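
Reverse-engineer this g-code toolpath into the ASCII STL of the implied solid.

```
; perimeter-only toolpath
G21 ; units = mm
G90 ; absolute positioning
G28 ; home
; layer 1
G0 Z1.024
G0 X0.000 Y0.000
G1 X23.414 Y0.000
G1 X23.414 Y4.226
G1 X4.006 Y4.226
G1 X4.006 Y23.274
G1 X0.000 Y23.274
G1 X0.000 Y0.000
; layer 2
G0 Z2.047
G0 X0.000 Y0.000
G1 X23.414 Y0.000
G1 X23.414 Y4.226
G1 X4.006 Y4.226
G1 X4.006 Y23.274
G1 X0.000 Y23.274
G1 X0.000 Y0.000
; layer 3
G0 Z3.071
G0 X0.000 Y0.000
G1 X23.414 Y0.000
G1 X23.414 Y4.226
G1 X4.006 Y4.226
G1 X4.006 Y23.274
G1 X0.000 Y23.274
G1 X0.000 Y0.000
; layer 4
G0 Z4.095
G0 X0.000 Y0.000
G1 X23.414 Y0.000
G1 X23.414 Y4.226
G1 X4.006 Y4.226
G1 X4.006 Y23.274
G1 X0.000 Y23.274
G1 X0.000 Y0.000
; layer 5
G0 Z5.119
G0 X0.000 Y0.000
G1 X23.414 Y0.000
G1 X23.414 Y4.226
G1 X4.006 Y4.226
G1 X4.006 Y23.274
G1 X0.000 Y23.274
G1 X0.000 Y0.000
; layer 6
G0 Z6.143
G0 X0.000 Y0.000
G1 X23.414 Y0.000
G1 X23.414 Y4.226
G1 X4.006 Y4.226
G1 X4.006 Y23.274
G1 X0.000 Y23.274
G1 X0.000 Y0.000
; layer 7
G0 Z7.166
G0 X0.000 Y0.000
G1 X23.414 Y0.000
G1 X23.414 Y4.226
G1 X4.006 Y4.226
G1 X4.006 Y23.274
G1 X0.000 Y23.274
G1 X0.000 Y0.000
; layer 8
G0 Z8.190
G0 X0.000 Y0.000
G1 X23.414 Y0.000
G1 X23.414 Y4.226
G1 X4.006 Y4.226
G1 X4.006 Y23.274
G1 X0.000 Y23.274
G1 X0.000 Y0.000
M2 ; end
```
solid part
  facet normal 0.0000 0.0000 -1.0000
    outer loop
      vertex 23.414 4.226 0.000
      vertex 23.414 0.000 0.000
      vertex 0.000 0.000 0.000
    endloop
  endfacet
  facet normal 0.0000 0.0000 -1.0000
    outer loop
      vertex 4.006 4.226 0.000
      vertex 23.414 4.226 0.000
      vertex 0.000 0.000 0.000
    endloop
  endfacet
  facet normal 0.0000 0.0000 -1.0000
    outer loop
      vertex 4.006 23.274 0.000
      vertex 4.006 4.226 0.000
      vertex 0.000 0.000 0.000
    endloop
  endfacet
  facet normal 0.0000 0.0000 -1.0000
    outer loop
      vertex 0.000 23.274 0.000
      vertex 4.006 23.274 0.000
      vertex 0.000 0.000 0.000
    endloop
  endfacet
  facet normal 0.0000 0.0000 1.0000
    outer loop
      vertex 0.000 0.000 8.190
      vertex 23.414 0.000 8.190
      vertex 23.414 4.226 8.190
    endloop
  endfacet
  facet normal 0.0000 0.0000 1.0000
    outer loop
      vertex 0.000 0.000 8.190
      vertex 23.414 4.226 8.190
      vertex 4.006 4.226 8.190
    endloop
  endfacet
  facet normal 0.0000 0.0000 1.0000
    outer loop
      vertex 0.000 0.000 8.190
      vertex 4.006 4.226 8.190
      vertex 4.006 23.274 8.190
    endloop
  endfacet
  facet normal 0.0000 0.0000 1.0000
    outer loop
      vertex 0.000 0.000 8.190
      vertex 4.006 23.274 8.190
      vertex 0.000 23.274 8.190
    endloop
  endfacet
  facet normal 0.0000 -1.0000 0.0000
    outer loop
      vertex 0.000 0.000 0.000
      vertex 23.414 0.000 0.000
      vertex 23.414 0.000 8.190
    endloop
  endfacet
  facet normal 0.0000 -1.0000 0.0000
    outer loop
      vertex 0.000 0.000 0.000
      vertex 23.414 0.000 8.190
      vertex 0.000 0.000 8.190
    endloop
  endfacet
  facet normal 1.0000 0.0000 0.0000
    outer loop
      vertex 23.414 0.000 0.000
      vertex 23.414 4.226 0.000
      vertex 23.414 4.226 8.190
    endloop
  endfacet
  facet normal 1.0000 0.0000 0.0000
    outer loop
      vertex 23.414 0.000 0.000
      vertex 23.414 4.226 8.190
      vertex 23.414 0.000 8.190
    endloop
  endfacet
  facet normal 0.0000 1.0000 0.0000
    outer loop
      vertex 23.414 4.226 0.000
      vertex 4.006 4.226 0.000
      vertex 4.006 4.226 8.190
    endloop
  endfacet
  facet normal 0.0000 1.0000 0.0000
    outer loop
      vertex 23.414 4.226 0.000
      vertex 4.006 4.226 8.190
      vertex 23.414 4.226 8.190
    endloop
  endfacet
  facet normal 1.0000 0.0000 0.0000
    outer loop
      vertex 4.006 4.226 0.000
      vertex 4.006 23.274 0.000
      vertex 4.006 23.274 8.190
    endloop
  endfacet
  facet normal 1.0000 0.0000 0.0000
    outer loop
      vertex 4.006 4.226 0.000
      vertex 4.006 23.274 8.190
      vertex 4.006 4.226 8.190
    endloop
  endfacet
  facet normal 0.0000 1.0000 0.0000
    outer loop
      vertex 4.006 23.274 0.000
      vertex 0.000 23.274 0.000
      vertex 0.000 23.274 8.190
    endloop
  endfacet
  facet normal 0.0000 1.0000 0.0000
    outer loop
      vertex 4.006 23.274 0.000
      vertex 0.000 23.274 8.190
      vertex 4.006 23.274 8.190
    endloop
  endfacet
  facet normal -1.0000 0.0000 0.0000
    outer loop
      vertex 0.000 23.274 0.000
      vertex 0.000 0.000 0.000
      vertex 0.000 0.000 8.190
    endloop
  endfacet
  facet normal -1.0000 0.0000 0.0000
    outer loop
      vertex 0.000 23.274 0.000
      vertex 0.000 0.000 8.190
      vertex 0.000 23.274 8.190
    endloop
  endfacet
endsolid part

The G0 Z moves step by Δz≈1.024 mm. Every layer's G1 loop is the same polygon, so the solid is a straight extrusion of it from z=0 to z≈8.19. Closing with flat bottom and top caps and triangulating gives 20 facets — an L-shaped prism: outer 23.4 × 23.3 mm, arm thicknesses ≈ 4.23 mm (horizontal) and 4.01 mm (vertical), extruded 8.19 mm in z.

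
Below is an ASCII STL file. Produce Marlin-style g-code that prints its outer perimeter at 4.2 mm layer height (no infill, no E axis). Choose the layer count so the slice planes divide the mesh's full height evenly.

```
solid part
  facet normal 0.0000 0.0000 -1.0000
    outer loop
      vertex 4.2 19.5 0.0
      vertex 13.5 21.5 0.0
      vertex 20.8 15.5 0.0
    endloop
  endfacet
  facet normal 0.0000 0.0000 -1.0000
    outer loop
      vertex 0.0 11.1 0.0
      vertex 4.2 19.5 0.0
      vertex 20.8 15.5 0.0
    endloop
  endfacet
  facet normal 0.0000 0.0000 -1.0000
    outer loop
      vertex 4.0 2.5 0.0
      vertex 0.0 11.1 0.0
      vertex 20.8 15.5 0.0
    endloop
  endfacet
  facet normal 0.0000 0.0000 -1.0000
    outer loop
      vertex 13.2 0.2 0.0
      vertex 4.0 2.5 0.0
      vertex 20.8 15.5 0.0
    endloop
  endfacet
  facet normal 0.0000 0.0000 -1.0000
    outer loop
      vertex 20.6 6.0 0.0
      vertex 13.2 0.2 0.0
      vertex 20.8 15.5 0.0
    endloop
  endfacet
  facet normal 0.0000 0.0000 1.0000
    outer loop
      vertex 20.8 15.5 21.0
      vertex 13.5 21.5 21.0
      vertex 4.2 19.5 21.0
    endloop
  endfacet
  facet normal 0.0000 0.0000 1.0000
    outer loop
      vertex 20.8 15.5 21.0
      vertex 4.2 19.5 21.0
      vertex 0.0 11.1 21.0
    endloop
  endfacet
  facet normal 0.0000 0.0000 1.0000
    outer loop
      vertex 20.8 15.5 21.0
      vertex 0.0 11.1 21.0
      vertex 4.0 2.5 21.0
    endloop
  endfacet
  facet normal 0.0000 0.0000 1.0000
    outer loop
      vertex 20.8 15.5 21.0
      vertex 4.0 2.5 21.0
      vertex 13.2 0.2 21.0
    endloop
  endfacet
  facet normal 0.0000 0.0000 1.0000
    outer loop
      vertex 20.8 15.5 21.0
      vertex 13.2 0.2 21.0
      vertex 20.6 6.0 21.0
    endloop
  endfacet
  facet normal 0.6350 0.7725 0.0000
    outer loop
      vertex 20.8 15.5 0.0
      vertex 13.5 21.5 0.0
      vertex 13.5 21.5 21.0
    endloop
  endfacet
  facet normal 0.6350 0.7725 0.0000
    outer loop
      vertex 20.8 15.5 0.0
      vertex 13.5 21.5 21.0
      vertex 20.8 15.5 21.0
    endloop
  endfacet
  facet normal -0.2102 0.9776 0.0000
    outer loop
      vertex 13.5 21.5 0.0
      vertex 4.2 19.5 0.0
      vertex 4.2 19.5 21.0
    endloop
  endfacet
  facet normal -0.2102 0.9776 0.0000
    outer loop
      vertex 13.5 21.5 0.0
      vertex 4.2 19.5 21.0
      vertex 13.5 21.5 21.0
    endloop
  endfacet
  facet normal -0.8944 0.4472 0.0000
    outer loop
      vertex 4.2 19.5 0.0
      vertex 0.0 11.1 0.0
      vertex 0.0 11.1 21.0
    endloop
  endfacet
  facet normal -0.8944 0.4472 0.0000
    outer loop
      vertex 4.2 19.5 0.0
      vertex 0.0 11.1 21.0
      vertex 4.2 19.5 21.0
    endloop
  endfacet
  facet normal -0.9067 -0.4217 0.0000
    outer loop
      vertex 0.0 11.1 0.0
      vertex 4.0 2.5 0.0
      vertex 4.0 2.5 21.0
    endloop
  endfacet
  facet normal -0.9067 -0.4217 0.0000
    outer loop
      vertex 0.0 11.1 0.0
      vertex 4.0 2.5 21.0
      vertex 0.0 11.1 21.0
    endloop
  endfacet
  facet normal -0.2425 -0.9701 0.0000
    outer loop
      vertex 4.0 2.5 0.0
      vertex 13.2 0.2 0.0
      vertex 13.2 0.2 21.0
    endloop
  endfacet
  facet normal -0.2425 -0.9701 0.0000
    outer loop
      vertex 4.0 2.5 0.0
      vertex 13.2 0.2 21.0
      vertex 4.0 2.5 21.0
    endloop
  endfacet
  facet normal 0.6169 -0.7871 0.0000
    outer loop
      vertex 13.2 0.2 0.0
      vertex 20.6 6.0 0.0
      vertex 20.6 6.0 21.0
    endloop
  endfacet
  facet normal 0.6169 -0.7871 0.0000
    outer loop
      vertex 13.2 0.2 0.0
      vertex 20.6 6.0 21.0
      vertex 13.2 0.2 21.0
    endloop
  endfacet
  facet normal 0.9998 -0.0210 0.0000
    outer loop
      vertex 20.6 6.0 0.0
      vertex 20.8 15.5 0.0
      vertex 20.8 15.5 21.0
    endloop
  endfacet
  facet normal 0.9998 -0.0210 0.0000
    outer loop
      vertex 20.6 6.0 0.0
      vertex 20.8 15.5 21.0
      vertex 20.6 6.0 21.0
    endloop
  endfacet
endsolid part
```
; perimeter-only toolpath
G21 ; units = mm
G90 ; absolute positioning
G28 ; home
; layer 1
G0 Z4.2
G0 X20.8 Y15.5
G1 X13.5 Y21.5
G1 X4.2 Y19.5
G1 X0.0 Y11.1
G1 X4.0 Y2.5
G1 X13.2 Y0.2
G1 X20.6 Y6.0
G1 X20.8 Y15.5
; layer 2
G0 Z8.4
G0 X20.8 Y15.5
G1 X13.5 Y21.5
G1 X4.2 Y19.5
G1 X0.0 Y11.1
G1 X4.0 Y2.5
G1 X13.2 Y0.2
G1 X20.6 Y6.0
G1 X20.8 Y15.5
; layer 3
G0 Z12.6
G0 X20.8 Y15.5
G1 X13.5 Y21.5
G1 X4.2 Y19.5
G1 X0.0 Y11.1
G1 X4.0 Y2.5
G1 X13.2 Y0.2
G1 X20.6 Y6.0
G1 X20.8 Y15.5
; layer 4
G0 Z16.8
G0 X20.8 Y15.5
G1 X13.5 Y21.5
G1 X4.2 Y19.5
G1 X0.0 Y11.1
G1 X4.0 Y2.5
G1 X13.2 Y0.2
G1 X20.6 Y6.0
G1 X20.8 Y15.5
; layer 5
G0 Z21.0
G0 X20.8 Y15.5
G1 X13.5 Y21.5
G1 X4.2 Y19.5
G1 X0.0 Y11.1
G1 X4.0 Y2.5
G1 X13.2 Y0.2
G1 X20.6 Y6.0
G1 X20.8 Y15.5
M2 ; end

The solid is a regular 7-sided prism (a cylinder approximated with 7 flat sides), circumscribed radius ≈ 10.9 mm, height ≈ 21 mm. Slicing at Δz = 4.2 mm — 5 equal slices spanning the solid's height, so layer i sits at z = i·h/5 — gives 5 non-empty perimeters. Each is a 7-segment closed polygon; G0 lifts to the layer z and rapids to the start vertex, then G1 traces the edges.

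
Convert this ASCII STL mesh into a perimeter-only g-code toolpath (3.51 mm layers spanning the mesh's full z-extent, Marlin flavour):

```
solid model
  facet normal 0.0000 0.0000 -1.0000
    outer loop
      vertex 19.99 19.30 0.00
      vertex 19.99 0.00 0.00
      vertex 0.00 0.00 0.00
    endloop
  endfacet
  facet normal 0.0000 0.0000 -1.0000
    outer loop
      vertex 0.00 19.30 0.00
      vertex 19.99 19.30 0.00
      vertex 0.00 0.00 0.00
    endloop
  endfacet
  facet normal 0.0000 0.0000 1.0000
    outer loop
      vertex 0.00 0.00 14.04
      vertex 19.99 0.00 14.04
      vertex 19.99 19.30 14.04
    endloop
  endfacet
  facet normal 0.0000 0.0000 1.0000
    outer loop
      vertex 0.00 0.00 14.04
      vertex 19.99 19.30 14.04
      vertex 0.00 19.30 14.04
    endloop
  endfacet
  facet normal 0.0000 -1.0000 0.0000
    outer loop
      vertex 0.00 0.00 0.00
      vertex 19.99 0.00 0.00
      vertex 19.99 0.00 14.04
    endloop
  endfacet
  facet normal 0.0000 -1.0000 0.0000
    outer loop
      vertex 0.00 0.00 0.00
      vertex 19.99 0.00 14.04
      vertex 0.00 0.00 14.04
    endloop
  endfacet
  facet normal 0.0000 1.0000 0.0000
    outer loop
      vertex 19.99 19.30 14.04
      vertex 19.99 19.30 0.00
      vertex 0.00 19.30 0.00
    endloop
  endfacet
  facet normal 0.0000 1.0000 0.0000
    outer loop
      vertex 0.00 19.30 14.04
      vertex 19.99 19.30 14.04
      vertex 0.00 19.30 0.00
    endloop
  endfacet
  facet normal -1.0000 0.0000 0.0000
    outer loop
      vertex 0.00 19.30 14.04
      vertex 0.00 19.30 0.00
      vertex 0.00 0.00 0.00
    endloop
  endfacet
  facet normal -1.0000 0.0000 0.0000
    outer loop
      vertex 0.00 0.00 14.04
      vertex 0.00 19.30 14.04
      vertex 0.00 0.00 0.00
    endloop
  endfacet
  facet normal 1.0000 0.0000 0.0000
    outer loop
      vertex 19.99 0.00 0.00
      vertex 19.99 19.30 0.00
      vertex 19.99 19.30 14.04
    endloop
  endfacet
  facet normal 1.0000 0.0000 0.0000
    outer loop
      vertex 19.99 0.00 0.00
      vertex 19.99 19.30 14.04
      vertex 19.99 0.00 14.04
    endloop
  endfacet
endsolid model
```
; perimeter-only toolpath
G21 ; units = mm
G90 ; absolute positioning
G28 ; home
; layer 1
G0 Z3.51
G0 X0.00 Y0.00
G1 X19.99 Y0.00
G1 X19.99 Y19.30
G1 X0.00 Y19.30
G1 X0.00 Y0.00
; layer 2
G0 Z7.02
G0 X0.00 Y0.00
G1 X19.99 Y0.00
G1 X19.99 Y19.30
G1 X0.00 Y19.30
G1 X0.00 Y0.00
; layer 3
G0 Z10.53
G0 X0.00 Y0.00
G1 X19.99 Y0.00
G1 X19.99 Y19.30
G1 X0.00 Y19.30
G1 X0.00 Y0.00
; layer 4
G0 Z14.04
G0 X0.00 Y0.00
G1 X19.99 Y0.00
G1 X19.99 Y19.30
G1 X0.00 Y19.30
G1 X0.00 Y0.00
M2 ; end

The solid is a rectangular box, roughly 20 × 19.3 mm footprint and 14 mm tall. Slicing at Δz = 3.51 mm — 4 equal slices spanning the solid's height, so layer i sits at z = i·h/4 — gives 4 non-empty perimeters. Each is a 4-segment closed polygon; G0 lifts to the layer z and rapids to the start vertex, then G1 traces the edges.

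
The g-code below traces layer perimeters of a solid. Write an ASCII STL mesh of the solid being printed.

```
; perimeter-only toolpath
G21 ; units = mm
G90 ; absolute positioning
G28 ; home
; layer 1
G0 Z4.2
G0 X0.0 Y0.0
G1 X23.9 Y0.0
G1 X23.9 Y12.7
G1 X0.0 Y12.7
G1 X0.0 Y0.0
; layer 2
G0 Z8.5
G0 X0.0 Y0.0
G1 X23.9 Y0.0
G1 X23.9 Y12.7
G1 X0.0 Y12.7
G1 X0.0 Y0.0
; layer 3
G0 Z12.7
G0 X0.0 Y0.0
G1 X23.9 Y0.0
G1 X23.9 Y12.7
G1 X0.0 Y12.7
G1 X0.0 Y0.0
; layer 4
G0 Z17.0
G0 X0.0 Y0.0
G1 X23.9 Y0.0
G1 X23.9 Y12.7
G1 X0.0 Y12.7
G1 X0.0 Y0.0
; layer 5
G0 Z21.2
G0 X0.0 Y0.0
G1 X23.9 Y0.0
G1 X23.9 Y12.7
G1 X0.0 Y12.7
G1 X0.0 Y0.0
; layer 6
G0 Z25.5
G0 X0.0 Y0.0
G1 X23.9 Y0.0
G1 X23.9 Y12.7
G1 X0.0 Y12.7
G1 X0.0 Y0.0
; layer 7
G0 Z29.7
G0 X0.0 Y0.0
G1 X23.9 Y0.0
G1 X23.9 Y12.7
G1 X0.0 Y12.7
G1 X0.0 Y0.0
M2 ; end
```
solid part
  facet normal 0.0000 0.0000 -1.0000
    outer loop
      vertex 23.9 12.7 0.0
      vertex 23.9 0.0 0.0
      vertex 0.0 0.0 0.0
    endloop
  endfacet
  facet normal 0.0000 0.0000 -1.0000
    outer loop
      vertex 0.0 12.7 0.0
      vertex 23.9 12.7 0.0
      vertex 0.0 0.0 0.0
    endloop
  endfacet
  facet normal 0.0000 0.0000 1.0000
    outer loop
      vertex 0.0 0.0 29.7
      vertex 23.9 0.0 29.7
      vertex 23.9 12.7 29.7
    endloop
  endfacet
  facet normal 0.0000 0.0000 1.0000
    outer loop
      vertex 0.0 0.0 29.7
      vertex 23.9 12.7 29.7
      vertex 0.0 12.7 29.7
    endloop
  endfacet
  facet normal 0.0000 -1.0000 0.0000
    outer loop
      vertex 0.0 0.0 0.0
      vertex 23.9 0.0 0.0
      vertex 23.9 0.0 29.7
    endloop
  endfacet
  facet normal 0.0000 -1.0000 0.0000
    outer loop
      vertex 0.0 0.0 0.0
      vertex 23.9 0.0 29.7
      vertex 0.0 0.0 29.7
    endloop
  endfacet
  facet normal 0.0000 1.0000 0.0000
    outer loop
      vertex 23.9 12.7 29.7
      vertex 23.9 12.7 0.0
      vertex 0.0 12.7 0.0
    endloop
  endfacet
  facet normal 0.0000 1.0000 0.0000
    outer loop
      vertex 0.0 12.7 29.7
      vertex 23.9 12.7 29.7
      vertex 0.0 12.7 0.0
    endloop
  endfacet
  facet normal -1.0000 0.0000 0.0000
    outer loop
      vertex 0.0 12.7 29.7
      vertex 0.0 12.7 0.0
      vertex 0.0 0.0 0.0
    endloop
  endfacet
  facet normal -1.0000 0.0000 0.0000
    outer loop
      vertex 0.0 0.0 29.7
      vertex 0.0 12.7 29.7
      vertex 0.0 0.0 0.0
    endloop
  endfacet
  facet normal 1.0000 0.0000 0.0000
    outer loop
      vertex 23.9 0.0 0.0
      vertex 23.9 12.7 0.0
      vertex 23.9 12.7 29.7
    endloop
  endfacet
  facet normal 1.0000 0.0000 0.0000
    outer loop
      vertex 23.9 0.0 0.0
      vertex 23.9 12.7 29.7
      vertex 23.9 0.0 29.7
    endloop
  endfacet
endsolid part

The G0 Z moves step by Δz≈4.2 mm. Every layer's G1 loop is the same polygon, so the solid is a straight extrusion of it from z=0 to z≈29.7. Closing with flat bottom and top caps and triangulating gives 12 facets — a rectangular box, roughly 23.9 × 12.7 mm footprint and 29.7 mm tall.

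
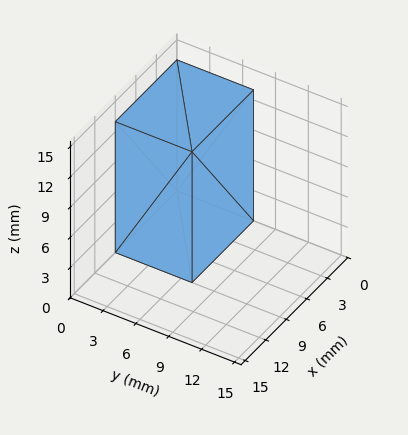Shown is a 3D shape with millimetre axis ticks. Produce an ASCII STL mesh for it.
Reading the render: the shape is a rectangular box, roughly 9 × 7 mm footprint and 13 mm tall (dimensions read to the nearest mm from the axis ticks). For the STL, each face is triangulated and given an outward normal.

solid part
  facet normal 0.0000 0.0000 -1.0000
    outer loop
      vertex 9.0 7.0 0.0
      vertex 9.0 0.0 0.0
      vertex 0.0 0.0 0.0
    endloop
  endfacet
  facet normal 0.0000 0.0000 -1.0000
    outer loop
      vertex 0.0 7.0 0.0
      vertex 9.0 7.0 0.0
      vertex 0.0 0.0 0.0
    endloop
  endfacet
  facet normal 0.0000 0.0000 1.0000
    outer loop
      vertex 0.0 0.0 13.0
      vertex 9.0 0.0 13.0
      vertex 9.0 7.0 13.0
    endloop
  endfacet
  facet normal 0.0000 0.0000 1.0000
    outer loop
      vertex 0.0 0.0 13.0
      vertex 9.0 7.0 13.0
      vertex 0.0 7.0 13.0
    endloop
  endfacet
  facet normal 0.0000 -1.0000 0.0000
    outer loop
      vertex 0.0 0.0 0.0
      vertex 9.0 0.0 0.0
      vertex 9.0 0.0 13.0
    endloop
  endfacet
  facet normal 0.0000 -1.0000 0.0000
    outer loop
      vertex 0.0 0.0 0.0
      vertex 9.0 0.0 13.0
      vertex 0.0 0.0 13.0
    endloop
  endfacet
  facet normal 0.0000 1.0000 0.0000
    outer loop
      vertex 9.0 7.0 13.0
      vertex 9.0 7.0 0.0
      vertex 0.0 7.0 0.0
    endloop
  endfacet
  facet normal 0.0000 1.0000 0.0000
    outer loop
      vertex 0.0 7.0 13.0
      vertex 9.0 7.0 13.0
      vertex 0.0 7.0 0.0
    endloop
  endfacet
  facet normal -1.0000 0.0000 0.0000
    outer loop
      vertex 0.0 7.0 13.0
      vertex 0.0 7.0 0.0
      vertex 0.0 0.0 0.0
    endloop
  endfacet
  facet normal -1.0000 0.0000 0.0000
    outer loop
      vertex 0.0 0.0 13.0
      vertex 0.0 7.0 13.0
      vertex 0.0 0.0 0.0
    endloop
  endfacet
  facet normal 1.0000 0.0000 0.0000
    outer loop
      vertex 9.0 0.0 0.0
      vertex 9.0 7.0 0.0
      vertex 9.0 7.0 13.0
    endloop
  endfacet
  facet normal 1.0000 0.0000 0.0000
    outer loop
      vertex 9.0 0.0 0.0
      vertex 9.0 7.0 13.0
      vertex 9.0 0.0 13.0
    endloop
  endfacet
endsolid part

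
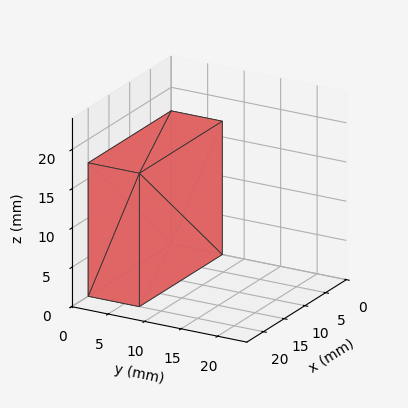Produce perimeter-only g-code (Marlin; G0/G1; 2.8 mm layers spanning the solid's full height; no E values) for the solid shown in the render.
Reading the render: the shape is a rectangular box, roughly 20 × 7 mm footprint and 17 mm tall (dimensions read to the nearest mm from the axis ticks). For the g-code, the solid's height is divided into equal slices at the stated Δz and each level perimeter traced with G1 moves after a G0 lift.

; perimeter-only toolpath
G21 ; units = mm
G90 ; absolute positioning
G28 ; home
; layer 1
G0 Z2.8
G0 X0.0 Y0.0
G1 X20.0 Y0.0
G1 X20.0 Y7.0
G1 X0.0 Y7.0
G1 X0.0 Y0.0
; layer 2
G0 Z5.7
G0 X0.0 Y0.0
G1 X20.0 Y0.0
G1 X20.0 Y7.0
G1 X0.0 Y7.0
G1 X0.0 Y0.0
; layer 3
G0 Z8.5
G0 X0.0 Y0.0
G1 X20.0 Y0.0
G1 X20.0 Y7.0
G1 X0.0 Y7.0
G1 X0.0 Y0.0
; layer 4
G0 Z11.3
G0 X0.0 Y0.0
G1 X20.0 Y0.0
G1 X20.0 Y7.0
G1 X0.0 Y7.0
G1 X0.0 Y0.0
; layer 5
G0 Z14.2
G0 X0.0 Y0.0
G1 X20.0 Y0.0
G1 X20.0 Y7.0
G1 X0.0 Y7.0
G1 X0.0 Y0.0
; layer 6
G0 Z17.0
G0 X0.0 Y0.0
G1 X20.0 Y0.0
G1 X20.0 Y7.0
G1 X0.0 Y7.0
G1 X0.0 Y0.0
M2 ; end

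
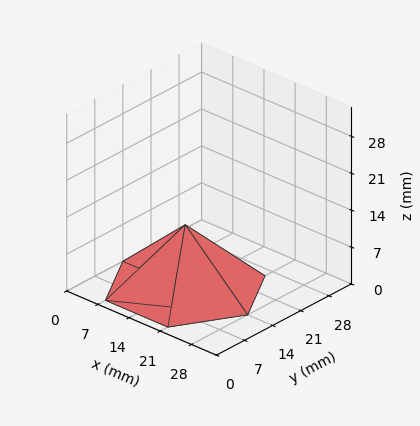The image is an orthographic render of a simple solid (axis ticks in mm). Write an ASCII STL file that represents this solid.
Reading the render: the shape is a regular 6-sided pyramid, base circumscribed radius ≈ 14 mm, apex at z ≈ 12 mm (dimensions read to the nearest mm from the axis ticks). For the STL, each face is triangulated and given an outward normal.

solid part
  facet normal 0.0000 0.0000 -1.0000
    outer loop
      vertex 7.0 26.1 0.0
      vertex 21.0 26.1 0.0
      vertex 28.0 14.0 0.0
    endloop
  endfacet
  facet normal 0.0000 0.0000 -1.0000
    outer loop
      vertex 0.0 14.0 0.0
      vertex 7.0 26.1 0.0
      vertex 28.0 14.0 0.0
    endloop
  endfacet
  facet normal 0.0000 0.0000 -1.0000
    outer loop
      vertex 7.0 1.9 0.0
      vertex 0.0 14.0 0.0
      vertex 28.0 14.0 0.0
    endloop
  endfacet
  facet normal 0.0000 0.0000 -1.0000
    outer loop
      vertex 21.0 1.9 0.0
      vertex 7.0 1.9 0.0
      vertex 28.0 14.0 0.0
    endloop
  endfacet
  facet normal 0.6091 0.3523 0.7106
    outer loop
      vertex 28.0 14.0 0.0
      vertex 21.0 26.1 0.0
      vertex 14.0 14.0 12.0
    endloop
  endfacet
  facet normal 0.0000 0.7042 0.7100
    outer loop
      vertex 21.0 26.1 0.0
      vertex 7.0 26.1 0.0
      vertex 14.0 14.0 12.0
    endloop
  endfacet
  facet normal -0.6091 0.3523 0.7106
    outer loop
      vertex 7.0 26.1 0.0
      vertex 0.0 14.0 0.0
      vertex 14.0 14.0 12.0
    endloop
  endfacet
  facet normal -0.6091 -0.3523 0.7106
    outer loop
      vertex 0.0 14.0 0.0
      vertex 7.0 1.9 0.0
      vertex 14.0 14.0 12.0
    endloop
  endfacet
  facet normal 0.0000 -0.7042 0.7100
    outer loop
      vertex 7.0 1.9 0.0
      vertex 21.0 1.9 0.0
      vertex 14.0 14.0 12.0
    endloop
  endfacet
  facet normal 0.6091 -0.3523 0.7106
    outer loop
      vertex 21.0 1.9 0.0
      vertex 28.0 14.0 0.0
      vertex 14.0 14.0 12.0
    endloop
  endfacet
endsolid part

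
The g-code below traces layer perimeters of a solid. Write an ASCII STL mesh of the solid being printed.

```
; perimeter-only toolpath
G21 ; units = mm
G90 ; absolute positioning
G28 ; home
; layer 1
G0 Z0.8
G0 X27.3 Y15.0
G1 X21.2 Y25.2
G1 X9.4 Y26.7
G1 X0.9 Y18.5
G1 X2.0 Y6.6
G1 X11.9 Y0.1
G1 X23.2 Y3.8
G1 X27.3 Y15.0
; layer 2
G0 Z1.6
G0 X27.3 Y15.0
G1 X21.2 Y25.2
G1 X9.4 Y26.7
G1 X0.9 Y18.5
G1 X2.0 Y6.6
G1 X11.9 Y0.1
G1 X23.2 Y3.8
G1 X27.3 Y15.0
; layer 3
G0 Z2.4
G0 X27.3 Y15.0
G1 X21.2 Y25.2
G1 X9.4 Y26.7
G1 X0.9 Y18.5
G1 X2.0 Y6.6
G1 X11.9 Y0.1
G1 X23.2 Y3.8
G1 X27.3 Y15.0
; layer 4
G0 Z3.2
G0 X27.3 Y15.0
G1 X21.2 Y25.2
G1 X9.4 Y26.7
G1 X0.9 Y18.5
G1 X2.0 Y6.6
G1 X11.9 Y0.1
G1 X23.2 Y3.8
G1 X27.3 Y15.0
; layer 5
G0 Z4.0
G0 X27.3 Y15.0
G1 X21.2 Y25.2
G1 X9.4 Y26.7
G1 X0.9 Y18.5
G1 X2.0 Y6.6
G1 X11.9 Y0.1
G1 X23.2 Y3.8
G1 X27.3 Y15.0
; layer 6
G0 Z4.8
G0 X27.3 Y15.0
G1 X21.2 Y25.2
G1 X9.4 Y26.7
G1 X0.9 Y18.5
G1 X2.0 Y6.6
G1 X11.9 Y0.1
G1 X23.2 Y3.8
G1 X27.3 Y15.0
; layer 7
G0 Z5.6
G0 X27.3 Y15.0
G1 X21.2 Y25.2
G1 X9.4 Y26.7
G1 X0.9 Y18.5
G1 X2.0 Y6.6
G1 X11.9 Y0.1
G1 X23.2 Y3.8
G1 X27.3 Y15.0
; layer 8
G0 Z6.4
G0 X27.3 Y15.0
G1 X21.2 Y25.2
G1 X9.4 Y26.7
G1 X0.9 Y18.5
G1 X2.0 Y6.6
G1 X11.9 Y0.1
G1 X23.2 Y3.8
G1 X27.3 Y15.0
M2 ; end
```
solid part
  facet normal 0.0000 0.0000 -1.0000
    outer loop
      vertex 9.4 26.7 0.0
      vertex 21.2 25.2 0.0
      vertex 27.3 15.0 0.0
    endloop
  endfacet
  facet normal 0.0000 0.0000 -1.0000
    outer loop
      vertex 0.9 18.5 0.0
      vertex 9.4 26.7 0.0
      vertex 27.3 15.0 0.0
    endloop
  endfacet
  facet normal 0.0000 0.0000 -1.0000
    outer loop
      vertex 2.0 6.6 0.0
      vertex 0.9 18.5 0.0
      vertex 27.3 15.0 0.0
    endloop
  endfacet
  facet normal 0.0000 0.0000 -1.0000
    outer loop
      vertex 11.9 0.1 0.0
      vertex 2.0 6.6 0.0
      vertex 27.3 15.0 0.0
    endloop
  endfacet
  facet normal 0.0000 0.0000 -1.0000
    outer loop
      vertex 23.2 3.8 0.0
      vertex 11.9 0.1 0.0
      vertex 27.3 15.0 0.0
    endloop
  endfacet
  facet normal 0.0000 0.0000 1.0000
    outer loop
      vertex 27.3 15.0 6.4
      vertex 21.2 25.2 6.4
      vertex 9.4 26.7 6.4
    endloop
  endfacet
  facet normal 0.0000 0.0000 1.0000
    outer loop
      vertex 27.3 15.0 6.4
      vertex 9.4 26.7 6.4
      vertex 0.9 18.5 6.4
    endloop
  endfacet
  facet normal 0.0000 0.0000 1.0000
    outer loop
      vertex 27.3 15.0 6.4
      vertex 0.9 18.5 6.4
      vertex 2.0 6.6 6.4
    endloop
  endfacet
  facet normal 0.0000 0.0000 1.0000
    outer loop
      vertex 27.3 15.0 6.4
      vertex 2.0 6.6 6.4
      vertex 11.9 0.1 6.4
    endloop
  endfacet
  facet normal 0.0000 0.0000 1.0000
    outer loop
      vertex 27.3 15.0 6.4
      vertex 11.9 0.1 6.4
      vertex 23.2 3.8 6.4
    endloop
  endfacet
  facet normal 0.8582 0.5133 0.0000
    outer loop
      vertex 27.3 15.0 0.0
      vertex 21.2 25.2 0.0
      vertex 21.2 25.2 6.4
    endloop
  endfacet
  facet normal 0.8582 0.5133 0.0000
    outer loop
      vertex 27.3 15.0 0.0
      vertex 21.2 25.2 6.4
      vertex 27.3 15.0 6.4
    endloop
  endfacet
  facet normal 0.1261 0.9920 0.0000
    outer loop
      vertex 21.2 25.2 0.0
      vertex 9.4 26.7 0.0
      vertex 9.4 26.7 6.4
    endloop
  endfacet
  facet normal 0.1261 0.9920 0.0000
    outer loop
      vertex 21.2 25.2 0.0
      vertex 9.4 26.7 6.4
      vertex 21.2 25.2 6.4
    endloop
  endfacet
  facet normal -0.6943 0.7197 0.0000
    outer loop
      vertex 9.4 26.7 0.0
      vertex 0.9 18.5 0.0
      vertex 0.9 18.5 6.4
    endloop
  endfacet
  facet normal -0.6943 0.7197 0.0000
    outer loop
      vertex 9.4 26.7 0.0
      vertex 0.9 18.5 6.4
      vertex 9.4 26.7 6.4
    endloop
  endfacet
  facet normal -0.9958 -0.0920 0.0000
    outer loop
      vertex 0.9 18.5 0.0
      vertex 2.0 6.6 0.0
      vertex 2.0 6.6 6.4
    endloop
  endfacet
  facet normal -0.9958 -0.0920 0.0000
    outer loop
      vertex 0.9 18.5 0.0
      vertex 2.0 6.6 6.4
      vertex 0.9 18.5 6.4
    endloop
  endfacet
  facet normal -0.5488 -0.8359 0.0000
    outer loop
      vertex 2.0 6.6 0.0
      vertex 11.9 0.1 0.0
      vertex 11.9 0.1 6.4
    endloop
  endfacet
  facet normal -0.5488 -0.8359 0.0000
    outer loop
      vertex 2.0 6.6 0.0
      vertex 11.9 0.1 6.4
      vertex 2.0 6.6 6.4
    endloop
  endfacet
  facet normal 0.3112 -0.9504 0.0000
    outer loop
      vertex 11.9 0.1 0.0
      vertex 23.2 3.8 0.0
      vertex 23.2 3.8 6.4
    endloop
  endfacet
  facet normal 0.3112 -0.9504 0.0000
    outer loop
      vertex 11.9 0.1 0.0
      vertex 23.2 3.8 6.4
      vertex 11.9 0.1 6.4
    endloop
  endfacet
  facet normal 0.9391 -0.3438 0.0000
    outer loop
      vertex 23.2 3.8 0.0
      vertex 27.3 15.0 0.0
      vertex 27.3 15.0 6.4
    endloop
  endfacet
  facet normal 0.9391 -0.3438 0.0000
    outer loop
      vertex 23.2 3.8 0.0
      vertex 27.3 15.0 6.4
      vertex 23.2 3.8 6.4
    endloop
  endfacet
endsolid part

The G0 Z moves step by Δz≈0.8 mm. Every layer's G1 loop is the same polygon, so the solid is a straight extrusion of it from z=0 to z≈6.4. Closing with flat bottom and top caps and triangulating gives 24 facets — a regular 7-sided prism (a cylinder approximated with 7 flat sides), circumscribed radius ≈ 13.7 mm, height ≈ 6.4 mm.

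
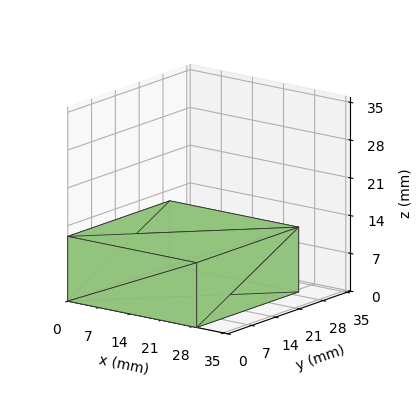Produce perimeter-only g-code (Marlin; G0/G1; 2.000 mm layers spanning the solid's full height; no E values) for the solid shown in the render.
Reading the render: the shape is a rectangular box, roughly 29 × 30 mm footprint and 12 mm tall (dimensions read to the nearest mm from the axis ticks). For the g-code, the solid's height is divided into equal slices at the stated Δz and each level perimeter traced with G1 moves after a G0 lift.

; perimeter-only toolpath
G21 ; units = mm
G90 ; absolute positioning
G28 ; home
; layer 1
G0 Z2.000
G0 X0.000 Y0.000
G1 X29.000 Y0.000
G1 X29.000 Y30.000
G1 X0.000 Y30.000
G1 X0.000 Y0.000
; layer 2
G0 Z4.000
G0 X0.000 Y0.000
G1 X29.000 Y0.000
G1 X29.000 Y30.000
G1 X0.000 Y30.000
G1 X0.000 Y0.000
; layer 3
G0 Z6.000
G0 X0.000 Y0.000
G1 X29.000 Y0.000
G1 X29.000 Y30.000
G1 X0.000 Y30.000
G1 X0.000 Y0.000
; layer 4
G0 Z8.000
G0 X0.000 Y0.000
G1 X29.000 Y0.000
G1 X29.000 Y30.000
G1 X0.000 Y30.000
G1 X0.000 Y0.000
; layer 5
G0 Z10.000
G0 X0.000 Y0.000
G1 X29.000 Y0.000
G1 X29.000 Y30.000
G1 X0.000 Y30.000
G1 X0.000 Y0.000
; layer 6
G0 Z12.000
G0 X0.000 Y0.000
G1 X29.000 Y0.000
G1 X29.000 Y30.000
G1 X0.000 Y30.000
G1 X0.000 Y0.000
M2 ; end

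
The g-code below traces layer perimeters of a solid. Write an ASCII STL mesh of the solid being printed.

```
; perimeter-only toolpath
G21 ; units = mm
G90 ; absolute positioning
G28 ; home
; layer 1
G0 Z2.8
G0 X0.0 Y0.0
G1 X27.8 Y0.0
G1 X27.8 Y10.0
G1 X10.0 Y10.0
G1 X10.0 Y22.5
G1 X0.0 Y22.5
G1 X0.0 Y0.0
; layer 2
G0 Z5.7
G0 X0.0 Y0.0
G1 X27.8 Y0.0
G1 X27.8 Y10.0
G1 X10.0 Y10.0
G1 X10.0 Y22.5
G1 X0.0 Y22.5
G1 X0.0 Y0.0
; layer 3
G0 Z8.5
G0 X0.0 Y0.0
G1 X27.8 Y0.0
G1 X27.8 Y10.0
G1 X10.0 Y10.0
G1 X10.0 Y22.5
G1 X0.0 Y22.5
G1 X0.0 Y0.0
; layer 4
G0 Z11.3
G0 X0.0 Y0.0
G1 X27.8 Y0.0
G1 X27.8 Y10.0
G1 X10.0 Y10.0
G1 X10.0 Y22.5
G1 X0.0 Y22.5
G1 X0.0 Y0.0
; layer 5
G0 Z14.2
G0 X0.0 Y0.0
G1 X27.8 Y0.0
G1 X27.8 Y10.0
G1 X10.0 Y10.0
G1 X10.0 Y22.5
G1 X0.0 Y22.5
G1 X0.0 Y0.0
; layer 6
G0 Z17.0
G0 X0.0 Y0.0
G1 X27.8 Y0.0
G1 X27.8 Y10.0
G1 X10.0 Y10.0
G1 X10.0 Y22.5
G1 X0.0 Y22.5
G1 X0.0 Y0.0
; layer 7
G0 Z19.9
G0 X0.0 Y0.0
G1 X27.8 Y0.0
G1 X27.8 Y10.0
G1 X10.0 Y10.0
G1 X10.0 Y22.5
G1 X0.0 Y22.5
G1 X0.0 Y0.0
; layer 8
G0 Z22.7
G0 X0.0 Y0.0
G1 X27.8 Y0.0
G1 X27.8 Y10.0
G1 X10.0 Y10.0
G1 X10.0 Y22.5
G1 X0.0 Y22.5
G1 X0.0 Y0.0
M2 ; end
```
solid part
  facet normal 0.0000 0.0000 -1.0000
    outer loop
      vertex 27.8 10.0 0.0
      vertex 27.8 0.0 0.0
      vertex 0.0 0.0 0.0
    endloop
  endfacet
  facet normal 0.0000 0.0000 -1.0000
    outer loop
      vertex 10.0 10.0 0.0
      vertex 27.8 10.0 0.0
      vertex 0.0 0.0 0.0
    endloop
  endfacet
  facet normal 0.0000 0.0000 -1.0000
    outer loop
      vertex 10.0 22.5 0.0
      vertex 10.0 10.0 0.0
      vertex 0.0 0.0 0.0
    endloop
  endfacet
  facet normal 0.0000 0.0000 -1.0000
    outer loop
      vertex 0.0 22.5 0.0
      vertex 10.0 22.5 0.0
      vertex 0.0 0.0 0.0
    endloop
  endfacet
  facet normal 0.0000 0.0000 1.0000
    outer loop
      vertex 0.0 0.0 22.7
      vertex 27.8 0.0 22.7
      vertex 27.8 10.0 22.7
    endloop
  endfacet
  facet normal 0.0000 0.0000 1.0000
    outer loop
      vertex 0.0 0.0 22.7
      vertex 27.8 10.0 22.7
      vertex 10.0 10.0 22.7
    endloop
  endfacet
  facet normal 0.0000 0.0000 1.0000
    outer loop
      vertex 0.0 0.0 22.7
      vertex 10.0 10.0 22.7
      vertex 10.0 22.5 22.7
    endloop
  endfacet
  facet normal 0.0000 0.0000 1.0000
    outer loop
      vertex 0.0 0.0 22.7
      vertex 10.0 22.5 22.7
      vertex 0.0 22.5 22.7
    endloop
  endfacet
  facet normal 0.0000 -1.0000 0.0000
    outer loop
      vertex 0.0 0.0 0.0
      vertex 27.8 0.0 0.0
      vertex 27.8 0.0 22.7
    endloop
  endfacet
  facet normal 0.0000 -1.0000 0.0000
    outer loop
      vertex 0.0 0.0 0.0
      vertex 27.8 0.0 22.7
      vertex 0.0 0.0 22.7
    endloop
  endfacet
  facet normal 1.0000 0.0000 0.0000
    outer loop
      vertex 27.8 0.0 0.0
      vertex 27.8 10.0 0.0
      vertex 27.8 10.0 22.7
    endloop
  endfacet
  facet normal 1.0000 0.0000 0.0000
    outer loop
      vertex 27.8 0.0 0.0
      vertex 27.8 10.0 22.7
      vertex 27.8 0.0 22.7
    endloop
  endfacet
  facet normal 0.0000 1.0000 0.0000
    outer loop
      vertex 27.8 10.0 0.0
      vertex 10.0 10.0 0.0
      vertex 10.0 10.0 22.7
    endloop
  endfacet
  facet normal 0.0000 1.0000 0.0000
    outer loop
      vertex 27.8 10.0 0.0
      vertex 10.0 10.0 22.7
      vertex 27.8 10.0 22.7
    endloop
  endfacet
  facet normal 1.0000 0.0000 0.0000
    outer loop
      vertex 10.0 10.0 0.0
      vertex 10.0 22.5 0.0
      vertex 10.0 22.5 22.7
    endloop
  endfacet
  facet normal 1.0000 0.0000 0.0000
    outer loop
      vertex 10.0 10.0 0.0
      vertex 10.0 22.5 22.7
      vertex 10.0 10.0 22.7
    endloop
  endfacet
  facet normal 0.0000 1.0000 0.0000
    outer loop
      vertex 10.0 22.5 0.0
      vertex 0.0 22.5 0.0
      vertex 0.0 22.5 22.7
    endloop
  endfacet
  facet normal 0.0000 1.0000 0.0000
    outer loop
      vertex 10.0 22.5 0.0
      vertex 0.0 22.5 22.7
      vertex 10.0 22.5 22.7
    endloop
  endfacet
  facet normal -1.0000 0.0000 0.0000
    outer loop
      vertex 0.0 22.5 0.0
      vertex 0.0 0.0 0.0
      vertex 0.0 0.0 22.7
    endloop
  endfacet
  facet normal -1.0000 0.0000 0.0000
    outer loop
      vertex 0.0 22.5 0.0
      vertex 0.0 0.0 22.7
      vertex 0.0 22.5 22.7
    endloop
  endfacet
endsolid part

The G0 Z moves step by Δz≈2.8 mm. Every layer's G1 loop is the same polygon, so the solid is a straight extrusion of it from z=0 to z≈22.7. Closing with flat bottom and top caps and triangulating gives 20 facets — an L-shaped prism: outer 27.8 × 22.5 mm, arm thicknesses ≈ 10 mm (horizontal) and 10 mm (vertical), extruded 22.7 mm in z.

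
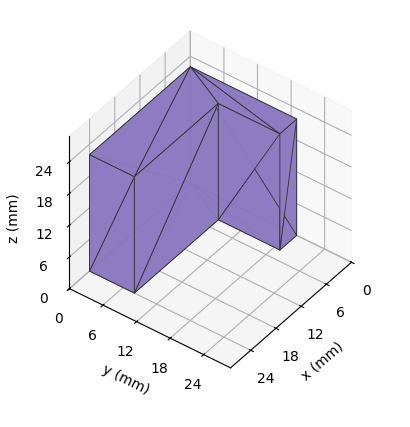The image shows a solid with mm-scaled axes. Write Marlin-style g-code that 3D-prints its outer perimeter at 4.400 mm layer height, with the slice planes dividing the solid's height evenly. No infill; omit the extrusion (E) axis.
Reading the render: the shape is an L-shaped prism: outer 24 × 19 mm, arm thicknesses ≈ 8 mm (horizontal) and 4 mm (vertical), extruded 22 mm in z (dimensions read to the nearest mm from the axis ticks). For the g-code, the solid's height is divided into equal slices at the stated Δz and each level perimeter traced with G1 moves after a G0 lift.

; perimeter-only toolpath
G21 ; units = mm
G90 ; absolute positioning
G28 ; home
; layer 1
G0 Z4.400
G0 X0.000 Y0.000
G1 X24.000 Y0.000
G1 X24.000 Y8.000
G1 X4.000 Y8.000
G1 X4.000 Y19.000
G1 X0.000 Y19.000
G1 X0.000 Y0.000
; layer 2
G0 Z8.800
G0 X0.000 Y0.000
G1 X24.000 Y0.000
G1 X24.000 Y8.000
G1 X4.000 Y8.000
G1 X4.000 Y19.000
G1 X0.000 Y19.000
G1 X0.000 Y0.000
; layer 3
G0 Z13.200
G0 X0.000 Y0.000
G1 X24.000 Y0.000
G1 X24.000 Y8.000
G1 X4.000 Y8.000
G1 X4.000 Y19.000
G1 X0.000 Y19.000
G1 X0.000 Y0.000
; layer 4
G0 Z17.600
G0 X0.000 Y0.000
G1 X24.000 Y0.000
G1 X24.000 Y8.000
G1 X4.000 Y8.000
G1 X4.000 Y19.000
G1 X0.000 Y19.000
G1 X0.000 Y0.000
; layer 5
G0 Z22.000
G0 X0.000 Y0.000
G1 X24.000 Y0.000
G1 X24.000 Y8.000
G1 X4.000 Y8.000
G1 X4.000 Y19.000
G1 X0.000 Y19.000
G1 X0.000 Y0.000
M2 ; end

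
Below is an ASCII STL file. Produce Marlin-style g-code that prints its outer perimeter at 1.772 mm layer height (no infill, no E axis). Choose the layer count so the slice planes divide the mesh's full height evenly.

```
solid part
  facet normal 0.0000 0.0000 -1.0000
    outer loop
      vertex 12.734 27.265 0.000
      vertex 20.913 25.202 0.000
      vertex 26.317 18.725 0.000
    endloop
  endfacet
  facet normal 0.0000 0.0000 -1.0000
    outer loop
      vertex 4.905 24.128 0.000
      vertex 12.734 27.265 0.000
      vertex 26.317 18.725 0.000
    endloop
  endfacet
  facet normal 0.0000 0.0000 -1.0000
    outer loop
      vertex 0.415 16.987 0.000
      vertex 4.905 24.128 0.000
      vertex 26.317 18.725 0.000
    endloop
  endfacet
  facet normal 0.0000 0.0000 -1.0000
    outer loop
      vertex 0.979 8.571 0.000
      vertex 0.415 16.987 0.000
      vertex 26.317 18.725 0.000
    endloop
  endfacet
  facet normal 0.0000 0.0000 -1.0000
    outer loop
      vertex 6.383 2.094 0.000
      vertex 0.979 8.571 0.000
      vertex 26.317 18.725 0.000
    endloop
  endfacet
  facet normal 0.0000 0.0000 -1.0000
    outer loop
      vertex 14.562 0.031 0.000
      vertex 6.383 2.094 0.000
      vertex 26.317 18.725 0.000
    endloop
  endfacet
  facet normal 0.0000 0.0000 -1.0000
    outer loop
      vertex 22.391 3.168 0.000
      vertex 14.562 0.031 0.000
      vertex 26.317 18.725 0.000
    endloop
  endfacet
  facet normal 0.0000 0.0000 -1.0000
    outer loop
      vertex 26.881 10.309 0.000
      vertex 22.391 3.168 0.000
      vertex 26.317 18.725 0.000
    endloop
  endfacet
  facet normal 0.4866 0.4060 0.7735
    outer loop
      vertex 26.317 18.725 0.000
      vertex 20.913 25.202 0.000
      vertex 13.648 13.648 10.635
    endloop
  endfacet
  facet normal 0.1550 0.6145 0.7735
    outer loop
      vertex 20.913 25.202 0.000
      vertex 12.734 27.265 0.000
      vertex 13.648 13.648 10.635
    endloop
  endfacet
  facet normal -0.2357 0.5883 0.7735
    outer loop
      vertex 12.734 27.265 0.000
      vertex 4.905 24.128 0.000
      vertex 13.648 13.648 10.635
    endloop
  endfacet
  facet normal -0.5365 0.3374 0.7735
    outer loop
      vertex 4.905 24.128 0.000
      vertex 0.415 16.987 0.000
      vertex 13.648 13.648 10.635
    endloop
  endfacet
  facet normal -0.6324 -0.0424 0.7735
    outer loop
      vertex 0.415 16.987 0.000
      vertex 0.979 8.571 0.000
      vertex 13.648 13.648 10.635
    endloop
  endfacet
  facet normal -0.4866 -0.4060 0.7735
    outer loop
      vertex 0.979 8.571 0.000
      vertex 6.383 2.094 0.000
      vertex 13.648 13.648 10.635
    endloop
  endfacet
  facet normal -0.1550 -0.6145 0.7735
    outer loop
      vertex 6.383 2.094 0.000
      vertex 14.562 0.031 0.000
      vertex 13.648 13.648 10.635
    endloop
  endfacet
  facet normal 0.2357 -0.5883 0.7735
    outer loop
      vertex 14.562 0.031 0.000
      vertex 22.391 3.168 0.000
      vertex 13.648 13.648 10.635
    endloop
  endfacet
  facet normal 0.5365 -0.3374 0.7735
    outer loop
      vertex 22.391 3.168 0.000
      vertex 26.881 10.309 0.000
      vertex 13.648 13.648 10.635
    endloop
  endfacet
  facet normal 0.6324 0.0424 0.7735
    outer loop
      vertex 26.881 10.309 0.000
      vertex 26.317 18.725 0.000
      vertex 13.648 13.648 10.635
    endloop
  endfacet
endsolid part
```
; perimeter-only toolpath
G21 ; units = mm
G90 ; absolute positioning
G28 ; home
; layer 1
G0 Z1.772
G0 X24.206 Y17.879
G1 X19.702 Y23.276
G1 X12.886 Y24.995
G1 X6.362 Y22.381
G1 X2.620 Y16.430
G1 X3.090 Y9.417
G1 X7.594 Y4.020
G1 X14.410 Y2.300
G1 X20.934 Y4.915
G1 X24.675 Y10.865
G1 X24.206 Y17.879
; layer 2
G0 Z3.545
G0 X22.094 Y17.033
G1 X18.491 Y21.351
G1 X13.039 Y22.726
G1 X7.819 Y20.635
G1 X4.826 Y15.874
G1 X5.202 Y10.263
G1 X8.805 Y5.945
G1 X14.257 Y4.570
G1 X19.477 Y6.661
G1 X22.470 Y11.422
G1 X22.094 Y17.033
; layer 3
G0 Z5.317
G0 X19.983 Y16.187
G1 X17.280 Y19.425
G1 X13.191 Y20.456
G1 X9.277 Y18.888
G1 X7.031 Y15.317
G1 X7.313 Y11.110
G1 X10.015 Y7.871
G1 X14.105 Y6.840
G1 X18.020 Y8.408
G1 X20.264 Y11.979
G1 X19.983 Y16.187
; layer 4
G0 Z7.090
G0 X17.871 Y15.340
G1 X16.070 Y17.499
G1 X13.343 Y18.187
G1 X10.734 Y17.141
G1 X9.237 Y14.761
G1 X9.425 Y11.956
G1 X11.226 Y9.797
G1 X13.953 Y9.109
G1 X16.562 Y10.155
G1 X18.059 Y12.535
G1 X17.871 Y15.340
; layer 5
G0 Z8.863
G0 X15.759 Y14.494
G1 X14.859 Y15.574
G1 X13.496 Y15.917
G1 X12.191 Y15.395
G1 X11.442 Y14.204
G1 X11.537 Y12.802
G1 X12.437 Y11.722
G1 X13.800 Y11.378
G1 X15.105 Y11.901
G1 X15.853 Y13.091
G1 X15.759 Y14.494
M2 ; end

The solid is a regular 10-sided pyramid, base circumscribed radius ≈ 13.6 mm, apex at z ≈ 10.6 mm. Slicing at Δz = 1.772 mm — 6 equal slices spanning the solid's height, so layer i sits at z = i·h/6 — gives 5 non-empty perimeters. Each is a 10-segment closed polygon; G0 lifts to the layer z and rapids to the start vertex, then G1 traces the edges. The cross-section shrinks linearly with z (the slice at the apex is degenerate and omitted).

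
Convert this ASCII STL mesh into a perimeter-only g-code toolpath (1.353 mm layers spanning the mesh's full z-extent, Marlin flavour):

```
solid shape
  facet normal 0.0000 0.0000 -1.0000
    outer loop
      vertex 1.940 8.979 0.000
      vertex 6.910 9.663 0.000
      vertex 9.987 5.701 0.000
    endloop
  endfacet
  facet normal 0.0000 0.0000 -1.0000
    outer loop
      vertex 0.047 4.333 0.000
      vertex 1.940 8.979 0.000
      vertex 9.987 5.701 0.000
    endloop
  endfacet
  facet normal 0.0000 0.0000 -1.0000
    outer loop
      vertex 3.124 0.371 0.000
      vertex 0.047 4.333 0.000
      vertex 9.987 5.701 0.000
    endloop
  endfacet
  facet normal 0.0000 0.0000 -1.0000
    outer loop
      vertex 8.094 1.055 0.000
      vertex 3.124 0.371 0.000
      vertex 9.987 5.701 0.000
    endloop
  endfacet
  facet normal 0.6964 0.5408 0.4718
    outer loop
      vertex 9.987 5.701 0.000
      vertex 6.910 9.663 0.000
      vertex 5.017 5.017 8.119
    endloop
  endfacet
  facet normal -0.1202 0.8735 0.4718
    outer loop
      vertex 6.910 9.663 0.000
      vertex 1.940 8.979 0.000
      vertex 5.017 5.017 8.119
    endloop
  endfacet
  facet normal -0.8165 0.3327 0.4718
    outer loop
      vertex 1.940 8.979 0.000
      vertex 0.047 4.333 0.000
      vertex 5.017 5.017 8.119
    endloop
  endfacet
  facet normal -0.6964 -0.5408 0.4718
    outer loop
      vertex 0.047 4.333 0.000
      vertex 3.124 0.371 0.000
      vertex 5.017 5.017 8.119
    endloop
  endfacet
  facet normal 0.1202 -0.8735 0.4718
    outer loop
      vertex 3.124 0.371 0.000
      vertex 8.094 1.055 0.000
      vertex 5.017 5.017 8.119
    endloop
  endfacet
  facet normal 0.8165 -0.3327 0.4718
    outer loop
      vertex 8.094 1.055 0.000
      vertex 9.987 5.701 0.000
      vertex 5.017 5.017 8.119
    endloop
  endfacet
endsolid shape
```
; perimeter-only toolpath
G21 ; units = mm
G90 ; absolute positioning
G28 ; home
; layer 1
G0 Z1.353
G0 X9.159 Y5.587
G1 X6.595 Y8.889
G1 X2.453 Y8.319
G1 X0.875 Y4.447
G1 X3.439 Y1.145
G1 X7.581 Y1.715
G1 X9.159 Y5.587
; layer 2
G0 Z2.706
G0 X8.330 Y5.473
G1 X6.279 Y8.114
G1 X2.966 Y7.658
G1 X1.704 Y4.561
G1 X3.755 Y1.920
G1 X7.068 Y2.376
G1 X8.330 Y5.473
; layer 3
G0 Z4.059
G0 X7.502 Y5.359
G1 X5.963 Y7.340
G1 X3.479 Y6.998
G1 X2.532 Y4.675
G1 X4.071 Y2.694
G1 X6.556 Y3.036
G1 X7.502 Y5.359
; layer 4
G0 Z5.413
G0 X6.674 Y5.245
G1 X5.648 Y6.566
G1 X3.991 Y6.338
G1 X3.360 Y4.789
G1 X4.386 Y3.468
G1 X6.043 Y3.696
G1 X6.674 Y5.245
; layer 5
G0 Z6.766
G0 X5.845 Y5.131
G1 X5.333 Y5.791
G1 X4.504 Y5.677
G1 X4.189 Y4.903
G1 X4.702 Y4.243
G1 X5.530 Y4.357
G1 X5.845 Y5.131
M2 ; end

The solid is a regular 6-sided pyramid, base circumscribed radius ≈ 5.02 mm, apex at z ≈ 8.12 mm. Slicing at Δz = 1.353 mm — 6 equal slices spanning the solid's height, so layer i sits at z = i·h/6 — gives 5 non-empty perimeters. Each is a 6-segment closed polygon; G0 lifts to the layer z and rapids to the start vertex, then G1 traces the edges. The cross-section shrinks linearly with z (the slice at the apex is degenerate and omitted).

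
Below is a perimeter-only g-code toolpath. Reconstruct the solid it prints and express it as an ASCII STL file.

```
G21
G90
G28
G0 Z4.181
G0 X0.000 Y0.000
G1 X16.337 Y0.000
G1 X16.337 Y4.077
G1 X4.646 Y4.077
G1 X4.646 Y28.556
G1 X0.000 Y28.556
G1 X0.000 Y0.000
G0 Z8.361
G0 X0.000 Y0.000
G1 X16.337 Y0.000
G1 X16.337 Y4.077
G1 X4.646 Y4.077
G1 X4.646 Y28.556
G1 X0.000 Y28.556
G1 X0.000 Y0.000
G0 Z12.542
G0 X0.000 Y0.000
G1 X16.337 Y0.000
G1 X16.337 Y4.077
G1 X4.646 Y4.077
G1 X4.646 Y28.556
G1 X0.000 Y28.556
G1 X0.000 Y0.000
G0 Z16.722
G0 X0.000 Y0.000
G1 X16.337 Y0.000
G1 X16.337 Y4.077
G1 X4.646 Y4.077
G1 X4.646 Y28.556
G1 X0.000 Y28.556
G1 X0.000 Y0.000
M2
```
solid part
  facet normal 0.0000 0.0000 -1.0000
    outer loop
      vertex 16.337 4.077 0.000
      vertex 16.337 0.000 0.000
      vertex 0.000 0.000 0.000
    endloop
  endfacet
  facet normal 0.0000 0.0000 -1.0000
    outer loop
      vertex 4.646 4.077 0.000
      vertex 16.337 4.077 0.000
      vertex 0.000 0.000 0.000
    endloop
  endfacet
  facet normal 0.0000 0.0000 -1.0000
    outer loop
      vertex 4.646 28.556 0.000
      vertex 4.646 4.077 0.000
      vertex 0.000 0.000 0.000
    endloop
  endfacet
  facet normal 0.0000 0.0000 -1.0000
    outer loop
      vertex 0.000 28.556 0.000
      vertex 4.646 28.556 0.000
      vertex 0.000 0.000 0.000
    endloop
  endfacet
  facet normal 0.0000 0.0000 1.0000
    outer loop
      vertex 0.000 0.000 16.722
      vertex 16.337 0.000 16.722
      vertex 16.337 4.077 16.722
    endloop
  endfacet
  facet normal 0.0000 0.0000 1.0000
    outer loop
      vertex 0.000 0.000 16.722
      vertex 16.337 4.077 16.722
      vertex 4.646 4.077 16.722
    endloop
  endfacet
  facet normal 0.0000 0.0000 1.0000
    outer loop
      vertex 0.000 0.000 16.722
      vertex 4.646 4.077 16.722
      vertex 4.646 28.556 16.722
    endloop
  endfacet
  facet normal 0.0000 0.0000 1.0000
    outer loop
      vertex 0.000 0.000 16.722
      vertex 4.646 28.556 16.722
      vertex 0.000 28.556 16.722
    endloop
  endfacet
  facet normal 0.0000 -1.0000 0.0000
    outer loop
      vertex 0.000 0.000 0.000
      vertex 16.337 0.000 0.000
      vertex 16.337 0.000 16.722
    endloop
  endfacet
  facet normal 0.0000 -1.0000 0.0000
    outer loop
      vertex 0.000 0.000 0.000
      vertex 16.337 0.000 16.722
      vertex 0.000 0.000 16.722
    endloop
  endfacet
  facet normal 1.0000 0.0000 0.0000
    outer loop
      vertex 16.337 0.000 0.000
      vertex 16.337 4.077 0.000
      vertex 16.337 4.077 16.722
    endloop
  endfacet
  facet normal 1.0000 0.0000 0.0000
    outer loop
      vertex 16.337 0.000 0.000
      vertex 16.337 4.077 16.722
      vertex 16.337 0.000 16.722
    endloop
  endfacet
  facet normal 0.0000 1.0000 0.0000
    outer loop
      vertex 16.337 4.077 0.000
      vertex 4.646 4.077 0.000
      vertex 4.646 4.077 16.722
    endloop
  endfacet
  facet normal 0.0000 1.0000 0.0000
    outer loop
      vertex 16.337 4.077 0.000
      vertex 4.646 4.077 16.722
      vertex 16.337 4.077 16.722
    endloop
  endfacet
  facet normal 1.0000 0.0000 0.0000
    outer loop
      vertex 4.646 4.077 0.000
      vertex 4.646 28.556 0.000
      vertex 4.646 28.556 16.722
    endloop
  endfacet
  facet normal 1.0000 0.0000 0.0000
    outer loop
      vertex 4.646 4.077 0.000
      vertex 4.646 28.556 16.722
      vertex 4.646 4.077 16.722
    endloop
  endfacet
  facet normal 0.0000 1.0000 0.0000
    outer loop
      vertex 4.646 28.556 0.000
      vertex 0.000 28.556 0.000
      vertex 0.000 28.556 16.722
    endloop
  endfacet
  facet normal 0.0000 1.0000 0.0000
    outer loop
      vertex 4.646 28.556 0.000
      vertex 0.000 28.556 16.722
      vertex 4.646 28.556 16.722
    endloop
  endfacet
  facet normal -1.0000 0.0000 0.0000
    outer loop
      vertex 0.000 28.556 0.000
      vertex 0.000 0.000 0.000
      vertex 0.000 0.000 16.722
    endloop
  endfacet
  facet normal -1.0000 0.0000 0.0000
    outer loop
      vertex 0.000 28.556 0.000
      vertex 0.000 0.000 16.722
      vertex 0.000 28.556 16.722
    endloop
  endfacet
endsolid part

The G0 Z moves step by Δz≈4.181 mm. Every layer's G1 loop is the same polygon, so the solid is a straight extrusion of it from z=0 to z≈16.7. Closing with flat bottom and top caps and triangulating gives 20 facets — an L-shaped prism: outer 16.3 × 28.6 mm, arm thicknesses ≈ 4.08 mm (horizontal) and 4.65 mm (vertical), extruded 16.7 mm in z.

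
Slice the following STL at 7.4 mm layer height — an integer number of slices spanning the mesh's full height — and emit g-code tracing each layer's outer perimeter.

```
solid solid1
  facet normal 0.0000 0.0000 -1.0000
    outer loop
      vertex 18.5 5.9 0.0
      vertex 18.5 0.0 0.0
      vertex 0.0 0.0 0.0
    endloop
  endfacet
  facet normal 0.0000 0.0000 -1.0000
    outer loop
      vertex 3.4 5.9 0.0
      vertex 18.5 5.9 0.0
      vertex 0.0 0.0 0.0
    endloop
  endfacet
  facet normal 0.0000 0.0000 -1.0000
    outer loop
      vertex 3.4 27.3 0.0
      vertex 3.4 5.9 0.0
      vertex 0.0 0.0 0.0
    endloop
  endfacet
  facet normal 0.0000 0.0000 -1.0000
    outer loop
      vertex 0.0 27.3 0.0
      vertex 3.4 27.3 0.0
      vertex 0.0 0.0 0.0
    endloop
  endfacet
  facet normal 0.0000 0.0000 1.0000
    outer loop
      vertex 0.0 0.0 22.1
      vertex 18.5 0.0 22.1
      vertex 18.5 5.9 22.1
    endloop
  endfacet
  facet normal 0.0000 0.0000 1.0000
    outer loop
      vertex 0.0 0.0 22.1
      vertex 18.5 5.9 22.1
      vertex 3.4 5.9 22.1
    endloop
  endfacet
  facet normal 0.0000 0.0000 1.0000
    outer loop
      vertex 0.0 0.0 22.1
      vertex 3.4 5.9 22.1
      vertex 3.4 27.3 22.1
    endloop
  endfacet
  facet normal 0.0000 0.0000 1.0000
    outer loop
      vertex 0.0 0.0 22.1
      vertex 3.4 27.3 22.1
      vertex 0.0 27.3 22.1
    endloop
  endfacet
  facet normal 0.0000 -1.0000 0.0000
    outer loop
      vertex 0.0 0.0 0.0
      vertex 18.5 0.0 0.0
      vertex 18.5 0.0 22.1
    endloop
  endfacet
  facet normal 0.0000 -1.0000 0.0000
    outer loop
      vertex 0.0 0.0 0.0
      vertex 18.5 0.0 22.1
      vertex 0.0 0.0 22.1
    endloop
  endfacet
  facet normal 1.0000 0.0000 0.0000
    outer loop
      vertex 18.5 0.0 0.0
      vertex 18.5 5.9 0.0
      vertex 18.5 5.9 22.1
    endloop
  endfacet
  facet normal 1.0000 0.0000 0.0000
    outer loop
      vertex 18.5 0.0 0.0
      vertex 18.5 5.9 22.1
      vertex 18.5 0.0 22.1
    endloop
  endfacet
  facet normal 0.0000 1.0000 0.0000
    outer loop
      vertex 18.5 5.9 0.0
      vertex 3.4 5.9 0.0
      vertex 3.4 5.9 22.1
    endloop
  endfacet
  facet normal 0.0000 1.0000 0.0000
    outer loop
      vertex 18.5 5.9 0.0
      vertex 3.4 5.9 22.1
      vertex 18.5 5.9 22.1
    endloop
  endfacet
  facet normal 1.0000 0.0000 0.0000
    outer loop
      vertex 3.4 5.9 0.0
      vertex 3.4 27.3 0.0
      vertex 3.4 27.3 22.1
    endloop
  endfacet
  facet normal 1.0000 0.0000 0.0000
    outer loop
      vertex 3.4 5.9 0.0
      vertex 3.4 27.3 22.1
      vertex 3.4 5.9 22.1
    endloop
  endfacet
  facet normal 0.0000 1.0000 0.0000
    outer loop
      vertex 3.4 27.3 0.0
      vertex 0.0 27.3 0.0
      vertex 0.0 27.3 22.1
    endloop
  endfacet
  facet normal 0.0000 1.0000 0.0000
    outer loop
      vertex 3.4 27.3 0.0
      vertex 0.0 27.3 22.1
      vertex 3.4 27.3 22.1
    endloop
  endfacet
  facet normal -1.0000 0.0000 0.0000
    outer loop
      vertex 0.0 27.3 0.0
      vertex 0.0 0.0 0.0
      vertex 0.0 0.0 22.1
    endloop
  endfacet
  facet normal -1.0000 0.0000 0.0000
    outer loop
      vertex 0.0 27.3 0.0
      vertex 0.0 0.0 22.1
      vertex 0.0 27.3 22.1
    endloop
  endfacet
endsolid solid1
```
; perimeter-only toolpath
G21 ; units = mm
G90 ; absolute positioning
G28 ; home
; layer 1
G0 Z7.4
G0 X0.0 Y0.0
G1 X18.5 Y0.0
G1 X18.5 Y5.9
G1 X3.4 Y5.9
G1 X3.4 Y27.3
G1 X0.0 Y27.3
G1 X0.0 Y0.0
; layer 2
G0 Z14.7
G0 X0.0 Y0.0
G1 X18.5 Y0.0
G1 X18.5 Y5.9
G1 X3.4 Y5.9
G1 X3.4 Y27.3
G1 X0.0 Y27.3
G1 X0.0 Y0.0
; layer 3
G0 Z22.1
G0 X0.0 Y0.0
G1 X18.5 Y0.0
G1 X18.5 Y5.9
G1 X3.4 Y5.9
G1 X3.4 Y27.3
G1 X0.0 Y27.3
G1 X0.0 Y0.0
M2 ; end

The solid is an L-shaped prism: outer 18.5 × 27.3 mm, arm thicknesses ≈ 5.9 mm (horizontal) and 3.4 mm (vertical), extruded 22.1 mm in z. Slicing at Δz = 7.4 mm — 3 equal slices spanning the solid's height, so layer i sits at z = i·h/3 — gives 3 non-empty perimeters. Each is a 6-segment closed polygon; G0 lifts to the layer z and rapids to the start vertex, then G1 traces the edges.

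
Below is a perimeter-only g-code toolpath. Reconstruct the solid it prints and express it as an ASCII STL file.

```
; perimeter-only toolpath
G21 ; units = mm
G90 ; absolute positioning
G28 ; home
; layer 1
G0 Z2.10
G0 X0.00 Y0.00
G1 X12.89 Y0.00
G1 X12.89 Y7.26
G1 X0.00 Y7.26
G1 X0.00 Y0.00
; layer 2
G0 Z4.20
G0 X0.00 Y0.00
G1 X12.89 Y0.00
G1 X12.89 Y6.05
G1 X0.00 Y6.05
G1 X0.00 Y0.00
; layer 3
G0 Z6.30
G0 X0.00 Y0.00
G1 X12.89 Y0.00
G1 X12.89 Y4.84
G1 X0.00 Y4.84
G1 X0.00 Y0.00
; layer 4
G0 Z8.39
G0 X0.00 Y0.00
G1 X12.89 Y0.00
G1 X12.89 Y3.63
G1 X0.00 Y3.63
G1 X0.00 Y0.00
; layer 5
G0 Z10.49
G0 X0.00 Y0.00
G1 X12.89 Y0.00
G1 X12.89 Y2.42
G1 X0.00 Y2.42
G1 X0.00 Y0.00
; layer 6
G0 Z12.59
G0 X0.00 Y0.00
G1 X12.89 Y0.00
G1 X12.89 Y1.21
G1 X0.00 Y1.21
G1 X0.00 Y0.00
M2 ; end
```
solid part
  facet normal 0.0000 0.0000 -1.0000
    outer loop
      vertex 12.89 8.47 0.00
      vertex 12.89 0.00 0.00
      vertex 0.00 0.00 0.00
    endloop
  endfacet
  facet normal 0.0000 0.0000 -1.0000
    outer loop
      vertex 0.00 8.47 0.00
      vertex 12.89 8.47 0.00
      vertex 0.00 0.00 0.00
    endloop
  endfacet
  facet normal 0.0000 -1.0000 0.0000
    outer loop
      vertex 0.00 0.00 0.00
      vertex 12.89 0.00 0.00
      vertex 12.89 0.00 14.69
    endloop
  endfacet
  facet normal 0.0000 -1.0000 0.0000
    outer loop
      vertex 0.00 0.00 0.00
      vertex 12.89 0.00 14.69
      vertex 0.00 0.00 14.69
    endloop
  endfacet
  facet normal 0.0000 0.8663 0.4995
    outer loop
      vertex 0.00 0.00 14.69
      vertex 12.89 0.00 14.69
      vertex 12.89 8.47 0.00
    endloop
  endfacet
  facet normal 0.0000 0.8663 0.4995
    outer loop
      vertex 0.00 0.00 14.69
      vertex 12.89 8.47 0.00
      vertex 0.00 8.47 0.00
    endloop
  endfacet
  facet normal -1.0000 0.0000 0.0000
    outer loop
      vertex 0.00 0.00 14.69
      vertex 0.00 8.47 0.00
      vertex 0.00 0.00 0.00
    endloop
  endfacet
  facet normal 1.0000 0.0000 0.0000
    outer loop
      vertex 12.89 0.00 0.00
      vertex 12.89 8.47 0.00
      vertex 12.89 0.00 14.69
    endloop
  endfacet
endsolid part

The G0 Z moves step by Δz≈2.10 mm. The G1 loops shrink linearly with z, so the solid tapers from its base footprint up to z≈14.7. Closing with a flat bottom cap and the tapered top and triangulating gives 8 facets — a wedge (ramp): 12.9 × 8.47 mm base, rising to 14.7 mm along the y=0 edge and sloping linearly to z=0 at y=8.47.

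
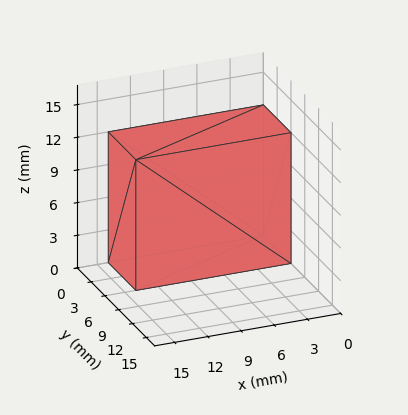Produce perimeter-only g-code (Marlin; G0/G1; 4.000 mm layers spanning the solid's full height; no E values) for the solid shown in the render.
Reading the render: the shape is a rectangular box, roughly 14 × 6 mm footprint and 12 mm tall (dimensions read to the nearest mm from the axis ticks). For the g-code, the solid's height is divided into equal slices at the stated Δz and each level perimeter traced with G1 moves after a G0 lift.

; perimeter-only toolpath
G21 ; units = mm
G90 ; absolute positioning
G28 ; home
; layer 1
G0 Z4.000
G0 X0.000 Y0.000
G1 X14.000 Y0.000
G1 X14.000 Y6.000
G1 X0.000 Y6.000
G1 X0.000 Y0.000
; layer 2
G0 Z8.000
G0 X0.000 Y0.000
G1 X14.000 Y0.000
G1 X14.000 Y6.000
G1 X0.000 Y6.000
G1 X0.000 Y0.000
; layer 3
G0 Z12.000
G0 X0.000 Y0.000
G1 X14.000 Y0.000
G1 X14.000 Y6.000
G1 X0.000 Y6.000
G1 X0.000 Y0.000
M2 ; end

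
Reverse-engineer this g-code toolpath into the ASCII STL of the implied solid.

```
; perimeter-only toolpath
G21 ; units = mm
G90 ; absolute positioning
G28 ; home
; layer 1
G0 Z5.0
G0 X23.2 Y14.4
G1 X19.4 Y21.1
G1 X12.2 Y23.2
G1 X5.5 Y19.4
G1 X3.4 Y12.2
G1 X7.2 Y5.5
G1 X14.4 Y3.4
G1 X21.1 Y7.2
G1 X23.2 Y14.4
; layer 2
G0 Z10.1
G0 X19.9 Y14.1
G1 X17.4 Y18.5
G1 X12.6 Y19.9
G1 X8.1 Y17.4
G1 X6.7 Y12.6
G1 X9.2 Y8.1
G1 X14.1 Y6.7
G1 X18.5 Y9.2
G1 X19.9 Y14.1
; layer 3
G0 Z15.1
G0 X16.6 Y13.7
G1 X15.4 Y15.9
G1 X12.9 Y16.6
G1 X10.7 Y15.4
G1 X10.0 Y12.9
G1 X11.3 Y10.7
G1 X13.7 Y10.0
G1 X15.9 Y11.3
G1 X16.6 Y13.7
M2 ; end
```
solid part
  facet normal 0.0000 0.0000 -1.0000
    outer loop
      vertex 11.8 26.5 0.0
      vertex 21.5 23.7 0.0
      vertex 26.5 14.8 0.0
    endloop
  endfacet
  facet normal 0.0000 0.0000 -1.0000
    outer loop
      vertex 2.9 21.5 0.0
      vertex 11.8 26.5 0.0
      vertex 26.5 14.8 0.0
    endloop
  endfacet
  facet normal 0.0000 0.0000 -1.0000
    outer loop
      vertex 0.1 11.8 0.0
      vertex 2.9 21.5 0.0
      vertex 26.5 14.8 0.0
    endloop
  endfacet
  facet normal 0.0000 0.0000 -1.0000
    outer loop
      vertex 5.1 2.9 0.0
      vertex 0.1 11.8 0.0
      vertex 26.5 14.8 0.0
    endloop
  endfacet
  facet normal 0.0000 0.0000 -1.0000
    outer loop
      vertex 14.8 0.1 0.0
      vertex 5.1 2.9 0.0
      vertex 26.5 14.8 0.0
    endloop
  endfacet
  facet normal 0.0000 0.0000 -1.0000
    outer loop
      vertex 23.7 5.1 0.0
      vertex 14.8 0.1 0.0
      vertex 26.5 14.8 0.0
    endloop
  endfacet
  facet normal 0.7456 0.4189 0.5183
    outer loop
      vertex 26.5 14.8 0.0
      vertex 21.5 23.7 0.0
      vertex 13.3 13.3 20.2
    endloop
  endfacet
  facet normal 0.2371 0.8212 0.5190
    outer loop
      vertex 21.5 23.7 0.0
      vertex 11.8 26.5 0.0
      vertex 13.3 13.3 20.2
    endloop
  endfacet
  facet normal -0.4189 0.7456 0.5183
    outer loop
      vertex 11.8 26.5 0.0
      vertex 2.9 21.5 0.0
      vertex 13.3 13.3 20.2
    endloop
  endfacet
  facet normal -0.8212 0.2371 0.5190
    outer loop
      vertex 2.9 21.5 0.0
      vertex 0.1 11.8 0.0
      vertex 13.3 13.3 20.2
    endloop
  endfacet
  facet normal -0.7456 -0.4189 0.5183
    outer loop
      vertex 0.1 11.8 0.0
      vertex 5.1 2.9 0.0
      vertex 13.3 13.3 20.2
    endloop
  endfacet
  facet normal -0.2371 -0.8212 0.5190
    outer loop
      vertex 5.1 2.9 0.0
      vertex 14.8 0.1 0.0
      vertex 13.3 13.3 20.2
    endloop
  endfacet
  facet normal 0.4189 -0.7456 0.5183
    outer loop
      vertex 14.8 0.1 0.0
      vertex 23.7 5.1 0.0
      vertex 13.3 13.3 20.2
    endloop
  endfacet
  facet normal 0.8212 -0.2371 0.5190
    outer loop
      vertex 23.7 5.1 0.0
      vertex 26.5 14.8 0.0
      vertex 13.3 13.3 20.2
    endloop
  endfacet
endsolid part

The G0 Z moves step by Δz≈5.0 mm. The G1 loops shrink linearly with z, so the solid tapers from its base footprint up to z≈20.2. Closing with a flat bottom cap and the tapered top and triangulating gives 14 facets — a regular 8-sided pyramid, base circumscribed radius ≈ 13.3 mm, apex at z ≈ 20.2 mm.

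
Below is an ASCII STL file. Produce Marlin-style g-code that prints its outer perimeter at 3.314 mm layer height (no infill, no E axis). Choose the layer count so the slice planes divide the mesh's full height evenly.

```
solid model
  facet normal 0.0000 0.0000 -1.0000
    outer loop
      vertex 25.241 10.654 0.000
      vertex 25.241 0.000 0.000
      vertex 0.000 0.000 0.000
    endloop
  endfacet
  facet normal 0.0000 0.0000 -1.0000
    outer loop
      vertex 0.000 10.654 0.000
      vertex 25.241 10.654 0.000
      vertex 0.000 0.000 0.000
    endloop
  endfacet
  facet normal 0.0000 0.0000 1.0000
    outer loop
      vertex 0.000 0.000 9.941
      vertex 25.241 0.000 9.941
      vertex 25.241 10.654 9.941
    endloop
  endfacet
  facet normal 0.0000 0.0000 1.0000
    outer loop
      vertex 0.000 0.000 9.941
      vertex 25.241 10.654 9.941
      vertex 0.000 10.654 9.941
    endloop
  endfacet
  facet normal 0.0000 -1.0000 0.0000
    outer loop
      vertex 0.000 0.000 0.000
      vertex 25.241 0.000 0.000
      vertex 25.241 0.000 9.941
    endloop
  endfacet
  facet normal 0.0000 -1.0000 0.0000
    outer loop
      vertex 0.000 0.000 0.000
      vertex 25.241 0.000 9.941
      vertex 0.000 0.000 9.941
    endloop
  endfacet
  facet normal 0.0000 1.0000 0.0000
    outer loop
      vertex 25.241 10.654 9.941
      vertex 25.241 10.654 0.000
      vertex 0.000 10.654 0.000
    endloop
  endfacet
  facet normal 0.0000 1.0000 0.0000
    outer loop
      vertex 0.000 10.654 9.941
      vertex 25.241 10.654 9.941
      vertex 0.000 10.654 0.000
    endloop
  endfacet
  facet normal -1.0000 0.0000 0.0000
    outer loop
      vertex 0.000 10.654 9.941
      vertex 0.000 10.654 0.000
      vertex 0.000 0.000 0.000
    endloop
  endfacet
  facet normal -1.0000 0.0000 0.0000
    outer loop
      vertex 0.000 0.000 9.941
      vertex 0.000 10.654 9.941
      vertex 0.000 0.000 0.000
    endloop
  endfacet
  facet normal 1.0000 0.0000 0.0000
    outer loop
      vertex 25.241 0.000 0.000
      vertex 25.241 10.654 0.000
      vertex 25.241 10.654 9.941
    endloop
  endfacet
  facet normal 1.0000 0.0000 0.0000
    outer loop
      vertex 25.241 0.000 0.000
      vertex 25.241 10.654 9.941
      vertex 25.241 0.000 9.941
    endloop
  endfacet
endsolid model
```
; perimeter-only toolpath
G21 ; units = mm
G90 ; absolute positioning
G28 ; home
; layer 1
G0 Z3.314
G0 X0.000 Y0.000
G1 X25.241 Y0.000
G1 X25.241 Y10.654
G1 X0.000 Y10.654
G1 X0.000 Y0.000
; layer 2
G0 Z6.627
G0 X0.000 Y0.000
G1 X25.241 Y0.000
G1 X25.241 Y10.654
G1 X0.000 Y10.654
G1 X0.000 Y0.000
; layer 3
G0 Z9.941
G0 X0.000 Y0.000
G1 X25.241 Y0.000
G1 X25.241 Y10.654
G1 X0.000 Y10.654
G1 X0.000 Y0.000
M2 ; end

The solid is a rectangular box, roughly 25.2 × 10.7 mm footprint and 9.94 mm tall. Slicing at Δz = 3.314 mm — 3 equal slices spanning the solid's height, so layer i sits at z = i·h/3 — gives 3 non-empty perimeters. Each is a 4-segment closed polygon; G0 lifts to the layer z and rapids to the start vertex, then G1 traces the edges.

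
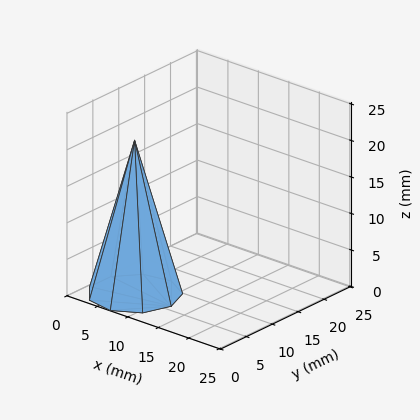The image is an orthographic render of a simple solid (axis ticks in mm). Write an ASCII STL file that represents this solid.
Reading the render: the shape is a regular 9-sided pyramid, base circumscribed radius ≈ 6 mm, apex at z ≈ 21 mm (dimensions read to the nearest mm from the axis ticks). For the STL, each face is triangulated and given an outward normal.

solid part
  facet normal 0.0000 0.0000 -1.0000
    outer loop
      vertex 7.04 11.91 0.00
      vertex 10.60 9.86 0.00
      vertex 12.00 6.00 0.00
    endloop
  endfacet
  facet normal 0.0000 0.0000 -1.0000
    outer loop
      vertex 3.00 11.20 0.00
      vertex 7.04 11.91 0.00
      vertex 12.00 6.00 0.00
    endloop
  endfacet
  facet normal 0.0000 0.0000 -1.0000
    outer loop
      vertex 0.36 8.05 0.00
      vertex 3.00 11.20 0.00
      vertex 12.00 6.00 0.00
    endloop
  endfacet
  facet normal 0.0000 0.0000 -1.0000
    outer loop
      vertex 0.36 3.95 0.00
      vertex 0.36 8.05 0.00
      vertex 12.00 6.00 0.00
    endloop
  endfacet
  facet normal 0.0000 0.0000 -1.0000
    outer loop
      vertex 3.00 0.80 0.00
      vertex 0.36 3.95 0.00
      vertex 12.00 6.00 0.00
    endloop
  endfacet
  facet normal 0.0000 0.0000 -1.0000
    outer loop
      vertex 7.04 0.09 0.00
      vertex 3.00 0.80 0.00
      vertex 12.00 6.00 0.00
    endloop
  endfacet
  facet normal 0.0000 0.0000 -1.0000
    outer loop
      vertex 10.60 2.14 0.00
      vertex 7.04 0.09 0.00
      vertex 12.00 6.00 0.00
    endloop
  endfacet
  facet normal 0.9079 0.3293 0.2594
    outer loop
      vertex 12.00 6.00 0.00
      vertex 10.60 9.86 0.00
      vertex 6.00 6.00 21.00
    endloop
  endfacet
  facet normal 0.4819 0.8369 0.2594
    outer loop
      vertex 10.60 9.86 0.00
      vertex 7.04 11.91 0.00
      vertex 6.00 6.00 21.00
    endloop
  endfacet
  facet normal -0.1672 0.9512 0.2594
    outer loop
      vertex 7.04 11.91 0.00
      vertex 3.00 11.20 0.00
      vertex 6.00 6.00 21.00
    endloop
  endfacet
  facet normal -0.7402 0.6204 0.2594
    outer loop
      vertex 3.00 11.20 0.00
      vertex 0.36 8.05 0.00
      vertex 6.00 6.00 21.00
    endloop
  endfacet
  facet normal -0.9658 0.0000 0.2594
    outer loop
      vertex 0.36 8.05 0.00
      vertex 0.36 3.95 0.00
      vertex 6.00 6.00 21.00
    endloop
  endfacet
  facet normal -0.7402 -0.6204 0.2594
    outer loop
      vertex 0.36 3.95 0.00
      vertex 3.00 0.80 0.00
      vertex 6.00 6.00 21.00
    endloop
  endfacet
  facet normal -0.1672 -0.9512 0.2594
    outer loop
      vertex 3.00 0.80 0.00
      vertex 7.04 0.09 0.00
      vertex 6.00 6.00 21.00
    endloop
  endfacet
  facet normal 0.4819 -0.8369 0.2594
    outer loop
      vertex 7.04 0.09 0.00
      vertex 10.60 2.14 0.00
      vertex 6.00 6.00 21.00
    endloop
  endfacet
  facet normal 0.9079 -0.3293 0.2594
    outer loop
      vertex 10.60 2.14 0.00
      vertex 12.00 6.00 0.00
      vertex 6.00 6.00 21.00
    endloop
  endfacet
endsolid part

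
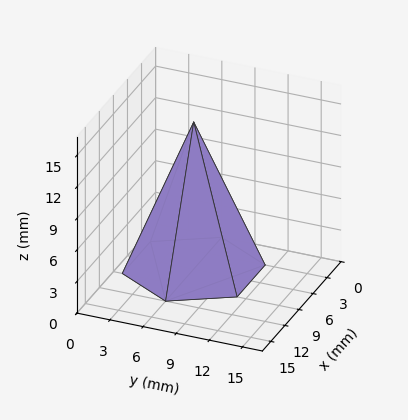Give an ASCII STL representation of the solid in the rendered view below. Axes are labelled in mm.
Reading the render: the shape is a regular 6-sided pyramid, base circumscribed radius ≈ 6 mm, apex at z ≈ 14 mm (dimensions read to the nearest mm from the axis ticks). For the STL, each face is triangulated and given an outward normal.

solid part
  facet normal 0.0000 0.0000 -1.0000
    outer loop
      vertex 3.000 11.196 0.000
      vertex 9.000 11.196 0.000
      vertex 12.000 6.000 0.000
    endloop
  endfacet
  facet normal 0.0000 0.0000 -1.0000
    outer loop
      vertex 0.000 6.000 0.000
      vertex 3.000 11.196 0.000
      vertex 12.000 6.000 0.000
    endloop
  endfacet
  facet normal 0.0000 0.0000 -1.0000
    outer loop
      vertex 3.000 0.804 0.000
      vertex 0.000 6.000 0.000
      vertex 12.000 6.000 0.000
    endloop
  endfacet
  facet normal 0.0000 0.0000 -1.0000
    outer loop
      vertex 9.000 0.804 0.000
      vertex 3.000 0.804 0.000
      vertex 12.000 6.000 0.000
    endloop
  endfacet
  facet normal 0.8119 0.4688 0.3480
    outer loop
      vertex 12.000 6.000 0.000
      vertex 9.000 11.196 0.000
      vertex 6.000 6.000 14.000
    endloop
  endfacet
  facet normal 0.0000 0.9375 0.3480
    outer loop
      vertex 9.000 11.196 0.000
      vertex 3.000 11.196 0.000
      vertex 6.000 6.000 14.000
    endloop
  endfacet
  facet normal -0.8119 0.4688 0.3480
    outer loop
      vertex 3.000 11.196 0.000
      vertex 0.000 6.000 0.000
      vertex 6.000 6.000 14.000
    endloop
  endfacet
  facet normal -0.8119 -0.4688 0.3480
    outer loop
      vertex 0.000 6.000 0.000
      vertex 3.000 0.804 0.000
      vertex 6.000 6.000 14.000
    endloop
  endfacet
  facet normal 0.0000 -0.9375 0.3480
    outer loop
      vertex 3.000 0.804 0.000
      vertex 9.000 0.804 0.000
      vertex 6.000 6.000 14.000
    endloop
  endfacet
  facet normal 0.8119 -0.4688 0.3480
    outer loop
      vertex 9.000 0.804 0.000
      vertex 12.000 6.000 0.000
      vertex 6.000 6.000 14.000
    endloop
  endfacet
endsolid part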